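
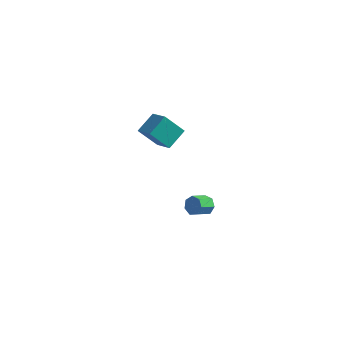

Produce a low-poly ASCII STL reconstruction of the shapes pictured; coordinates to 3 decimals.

solid 
facet normal 0.377 0.800 -0.466
outer loop
vertex 0.976 3.228 -4.082
vertex 0.521 3.618 -3.781
vertex 1.135 3.452 -3.569
endloop
endfacet
facet normal 0.885 -0.460 -0.073
outer loop
vertex 0.976 3.228 -4.082
vertex 1.135 3.452 -3.569
vertex 0.553 2.332 -3.56
endloop
endfacet
facet normal 0.885 -0.460 -0.073
outer loop
vertex 0.553 2.332 -3.56
vertex 1.135 3.452 -3.569
vertex 0.712 2.556 -3.047
endloop
endfacet
facet normal -0.378 -0.800 0.466
outer loop
vertex 0.553 2.332 -3.56
vertex 0.712 2.556 -3.047
vertex 0.099 2.722 -3.259
endloop
endfacet
facet normal 0.377 0.801 -0.466
outer loop
vertex 1.135 3.452 -3.569
vertex 0.521 3.618 -3.781
vertex 0.832 3.8 -3.216
endloop
endfacet
facet normal 0.765 0.014 0.644
outer loop
vertex 1.135 3.452 -3.569
vertex 0.832 3.8 -3.216
vertex 0.712 2.556 -3.047
endloop
endfacet
facet normal 0.765 0.014 0.644
outer loop
vertex 0.712 2.556 -3.047
vertex 0.832 3.8 -3.216
vertex 0.409 2.904 -2.694
endloop
endfacet
facet normal -0.378 -0.801 0.465
outer loop
vertex 0.712 2.556 -3.047
vertex 0.409 2.904 -2.694
vertex 0.099 2.722 -3.259
endloop
endfacet
facet normal 0.378 0.800 -0.466
outer loop
vertex 0.832 3.8 -3.216
vertex 0.521 3.618 -3.781
vertex 0.295 4.012 -3.288
endloop
endfacet
facet normal 0.071 0.477 0.876
outer loop
vertex 0.832 3.8 -3.216
vertex 0.295 4.012 -3.288
vertex 0.409 2.904 -2.694
endloop
endfacet
facet normal 0.071 0.477 0.876
outer loop
vertex 0.409 2.904 -2.694
vertex 0.295 4.012 -3.288
vertex -0.127 3.116 -2.766
endloop
endfacet
facet normal -0.379 -0.800 0.466
outer loop
vertex 0.409 2.904 -2.694
vertex -0.127 3.116 -2.766
vertex 0.099 2.722 -3.259
endloop
endfacet
facet normal 0.378 0.800 -0.466
outer loop
vertex 0.295 4.012 -3.288
vertex 0.521 3.618 -3.781
vertex -0.071 3.927 -3.731
endloop
endfacet
facet normal -0.679 0.581 0.449
outer loop
vertex 0.295 4.012 -3.288
vertex -0.071 3.927 -3.731
vertex -0.127 3.116 -2.766
endloop
endfacet
facet normal -0.678 0.581 0.449
outer loop
vertex -0.127 3.116 -2.766
vertex -0.071 3.927 -3.731
vertex -0.494 3.03 -3.209
endloop
endfacet
facet normal -0.376 -0.800 0.467
outer loop
vertex -0.127 3.116 -2.766
vertex -0.494 3.03 -3.209
vertex 0.099 2.722 -3.259
endloop
endfacet
facet normal 0.378 0.800 -0.467
outer loop
vertex -0.071 3.927 -3.731
vertex 0.521 3.618 -3.781
vertex 0.008 3.609 -4.212
endloop
endfacet
facet normal -0.916 0.249 -0.315
outer loop
vertex -0.071 3.927 -3.731
vertex 0.008 3.609 -4.212
vertex -0.494 3.03 -3.209
endloop
endfacet
facet normal -0.916 0.248 -0.316
outer loop
vertex -0.494 3.03 -3.209
vertex 0.008 3.609 -4.212
vertex -0.414 2.713 -3.69
endloop
endfacet
facet normal -0.377 -0.801 0.465
outer loop
vertex -0.494 3.03 -3.209
vertex -0.414 2.713 -3.69
vertex 0.099 2.722 -3.259
endloop
endfacet
facet normal 0.378 0.800 -0.466
outer loop
vertex 0.008 3.609 -4.212
vertex 0.521 3.618 -3.781
vertex 0.474 3.298 -4.368
endloop
endfacet
facet normal -0.464 -0.272 -0.843
outer loop
vertex 0.008 3.609 -4.212
vertex 0.474 3.298 -4.368
vertex -0.414 2.713 -3.69
endloop
endfacet
facet normal -0.464 -0.272 -0.843
outer loop
vertex -0.414 2.713 -3.69
vertex 0.474 3.298 -4.368
vertex 0.052 2.402 -3.846
endloop
endfacet
facet normal -0.378 -0.800 0.466
outer loop
vertex -0.414 2.713 -3.69
vertex 0.052 2.402 -3.846
vertex 0.099 2.722 -3.259
endloop
endfacet
facet normal 0.377 0.800 -0.466
outer loop
vertex 0.474 3.298 -4.368
vertex 0.521 3.618 -3.781
vertex 0.976 3.228 -4.082
endloop
endfacet
facet normal 0.337 -0.587 -0.736
outer loop
vertex 0.474 3.298 -4.368
vertex 0.976 3.228 -4.082
vertex 0.052 2.402 -3.846
endloop
endfacet
facet normal 0.338 -0.588 -0.735
outer loop
vertex 0.052 2.402 -3.846
vertex 0.976 3.228 -4.082
vertex 0.553 2.332 -3.56
endloop
endfacet
facet normal -0.378 -0.800 0.466
outer loop
vertex 0.052 2.402 -3.846
vertex 0.553 2.332 -3.56
vertex 0.099 2.722 -3.259
endloop
endfacet
facet normal -0.738 0.501 -0.452
outer loop
vertex -2.222 2.355 4.432
vertex -1.221 2.766 3.254
vertex -2.586 1.165 3.708
endloop
endfacet
facet normal -0.625 -0.257 0.737
outer loop
vertex -1.479 0.414 4.386
vertex -2.222 2.355 4.432
vertex -2.586 1.165 3.708
endloop
endfacet
facet normal -0.738 0.501 -0.452
outer loop
vertex -2.586 1.165 3.708
vertex -1.221 2.766 3.254
vertex -1.585 1.576 2.53
endloop
endfacet
facet normal -0.253 -0.827 -0.503
outer loop
vertex -1.585 1.576 2.53
vertex -1.479 0.414 4.386
vertex -2.586 1.165 3.708
endloop
endfacet
facet normal 0.253 0.827 0.503
outer loop
vertex -2.222 2.355 4.432
vertex -0.114 2.015 3.932
vertex -1.221 2.766 3.254
endloop
endfacet
facet normal -0.625 -0.257 0.737
outer loop
vertex -1.115 1.604 5.11
vertex -2.222 2.355 4.432
vertex -1.479 0.414 4.386
endloop
endfacet
facet normal 0.253 0.827 0.503
outer loop
vertex -1.115 1.604 5.11
vertex -0.114 2.015 3.932
vertex -2.222 2.355 4.432
endloop
endfacet
facet normal 0.625 0.257 -0.737
outer loop
vertex -1.221 2.766 3.254
vertex -0.114 2.015 3.932
vertex -1.585 1.576 2.53
endloop
endfacet
facet normal -0.253 -0.827 -0.503
outer loop
vertex -0.478 0.825 3.208
vertex -1.479 0.414 4.386
vertex -1.585 1.576 2.53
endloop
endfacet
facet normal 0.625 0.257 -0.737
outer loop
vertex -1.585 1.576 2.53
vertex -0.114 2.015 3.932
vertex -0.478 0.825 3.208
endloop
endfacet
facet normal 0.738 -0.501 0.452
outer loop
vertex -0.478 0.825 3.208
vertex -1.115 1.604 5.11
vertex -1.479 0.414 4.386
endloop
endfacet
facet normal 0.738 -0.501 0.452
outer loop
vertex -0.114 2.015 3.932
vertex -1.115 1.604 5.11
vertex -0.478 0.825 3.208
endloop
endfacet

endsolid


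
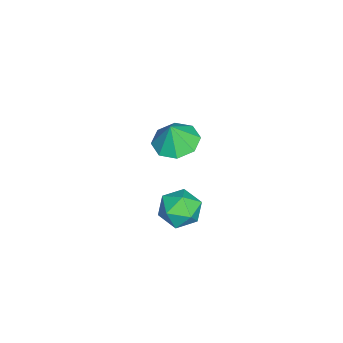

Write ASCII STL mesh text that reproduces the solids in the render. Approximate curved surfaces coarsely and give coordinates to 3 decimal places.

solid 
facet normal 0.246 0.969 0.016
outer loop
vertex 3.84 -1.159 -3.638
vertex 3.426 -1.069 -2.722
vertex 4.4 -1.315 -2.813
endloop
endfacet
facet normal 0.714 0.593 -0.372
outer loop
vertex 3.84 -1.159 -3.638
vertex 4.4 -1.315 -2.813
vertex 4.493 -1.927 -3.61
endloop
endfacet
facet normal 0.355 0.269 -0.896
outer loop
vertex 3.84 -1.159 -3.638
vertex 4.493 -1.927 -3.61
vertex 3.577 -2.058 -4.012
endloop
endfacet
facet normal -0.335 0.444 -0.831
outer loop
vertex 3.84 -1.159 -3.638
vertex 3.577 -2.058 -4.012
vertex 2.917 -1.528 -3.463
endloop
endfacet
facet normal -0.401 0.876 -0.267
outer loop
vertex 3.84 -1.159 -3.638
vertex 2.917 -1.528 -3.463
vertex 3.426 -1.069 -2.722
endloop
endfacet
facet normal 0.995 0.089 0.048
outer loop
vertex 4.493 -1.927 -3.61
vertex 4.4 -1.315 -2.813
vertex 4.483 -2.312 -2.677
endloop
endfacet
facet normal 0.239 0.697 0.676
outer loop
vertex 4.4 -1.315 -2.813
vertex 3.426 -1.069 -2.722
vertex 3.823 -1.782 -2.128
endloop
endfacet
facet normal -0.809 0.547 0.217
outer loop
vertex 3.426 -1.069 -2.722
vertex 2.917 -1.528 -3.463
vertex 2.907 -1.913 -2.53
endloop
endfacet
facet normal -0.702 -0.153 -0.696
outer loop
vertex 2.917 -1.528 -3.463
vertex 3.577 -2.058 -4.012
vertex 3.0 -2.525 -3.327
endloop
endfacet
facet normal 0.413 -0.436 -0.799
outer loop
vertex 3.577 -2.058 -4.012
vertex 4.493 -1.927 -3.61
vertex 3.974 -2.771 -3.418
endloop
endfacet
facet normal 0.335 -0.444 0.831
outer loop
vertex 3.56 -2.681 -2.502
vertex 4.483 -2.312 -2.677
vertex 3.823 -1.782 -2.128
endloop
endfacet
facet normal -0.355 -0.269 0.896
outer loop
vertex 3.56 -2.681 -2.502
vertex 3.823 -1.782 -2.128
vertex 2.907 -1.913 -2.53
endloop
endfacet
facet normal -0.714 -0.593 0.372
outer loop
vertex 3.56 -2.681 -2.502
vertex 2.907 -1.913 -2.53
vertex 3.0 -2.525 -3.327
endloop
endfacet
facet normal -0.246 -0.969 -0.016
outer loop
vertex 3.56 -2.681 -2.502
vertex 3.0 -2.525 -3.327
vertex 3.974 -2.771 -3.418
endloop
endfacet
facet normal 0.401 -0.876 0.267
outer loop
vertex 3.56 -2.681 -2.502
vertex 3.974 -2.771 -3.418
vertex 4.483 -2.312 -2.677
endloop
endfacet
facet normal 0.702 0.153 0.696
outer loop
vertex 3.823 -1.782 -2.128
vertex 4.483 -2.312 -2.677
vertex 4.4 -1.315 -2.813
endloop
endfacet
facet normal -0.413 0.436 0.799
outer loop
vertex 2.907 -1.913 -2.53
vertex 3.823 -1.782 -2.128
vertex 3.426 -1.069 -2.722
endloop
endfacet
facet normal -0.995 -0.089 -0.048
outer loop
vertex 3.0 -2.525 -3.327
vertex 2.907 -1.913 -2.53
vertex 2.917 -1.528 -3.463
endloop
endfacet
facet normal -0.239 -0.697 -0.676
outer loop
vertex 3.974 -2.771 -3.418
vertex 3.0 -2.525 -3.327
vertex 3.577 -2.058 -4.012
endloop
endfacet
facet normal 0.809 -0.547 -0.217
outer loop
vertex 4.483 -2.312 -2.677
vertex 3.974 -2.771 -3.418
vertex 4.493 -1.927 -3.61
endloop
endfacet
facet normal -0.246 0.133 -0.960
outer loop
vertex -0.463 -2.921 -3.948
vertex -1.504 -3.192 -3.719
vertex -0.93 -2.254 -3.736
endloop
endfacet
facet normal 0.781 0.392 0.486
outer loop
vertex -0.463 -2.921 -3.948
vertex -0.93 -2.254 -3.736
vertex -1.176 -3.368 -2.441
endloop
endfacet
facet normal -0.246 0.133 -0.960
outer loop
vertex -0.93 -2.254 -3.736
vertex -1.504 -3.192 -3.719
vertex -1.734 -2.136 -3.514
endloop
endfacet
facet normal 0.284 0.700 0.656
outer loop
vertex -0.93 -2.254 -3.736
vertex -1.734 -2.136 -3.514
vertex -1.176 -3.368 -2.441
endloop
endfacet
facet normal -0.246 0.133 -0.960
outer loop
vertex -1.734 -2.136 -3.514
vertex -1.504 -3.192 -3.719
vertex -2.403 -2.637 -3.412
endloop
endfacet
facet normal -0.292 0.549 0.783
outer loop
vertex -1.734 -2.136 -3.514
vertex -2.403 -2.637 -3.412
vertex -1.176 -3.368 -2.441
endloop
endfacet
facet normal -0.247 0.132 -0.960
outer loop
vertex -2.403 -2.637 -3.412
vertex -1.504 -3.192 -3.719
vertex -2.545 -3.464 -3.489
endloop
endfacet
facet normal -0.609 0.031 0.793
outer loop
vertex -2.403 -2.637 -3.412
vertex -2.545 -3.464 -3.489
vertex -1.176 -3.368 -2.441
endloop
endfacet
facet normal -0.247 0.132 -0.960
outer loop
vertex -2.545 -3.464 -3.489
vertex -1.504 -3.192 -3.719
vertex -2.077 -4.131 -3.701
endloop
endfacet
facet normal -0.481 -0.554 0.679
outer loop
vertex -2.545 -3.464 -3.489
vertex -2.077 -4.131 -3.701
vertex -1.176 -3.368 -2.441
endloop
endfacet
facet normal -0.246 0.132 -0.960
outer loop
vertex -2.077 -4.131 -3.701
vertex -1.504 -3.192 -3.719
vertex -1.273 -4.248 -3.923
endloop
endfacet
facet normal 0.016 -0.860 0.510
outer loop
vertex -2.077 -4.131 -3.701
vertex -1.273 -4.248 -3.923
vertex -1.176 -3.368 -2.441
endloop
endfacet
facet normal -0.246 0.132 -0.960
outer loop
vertex -1.273 -4.248 -3.923
vertex -1.504 -3.192 -3.719
vertex -0.605 -3.747 -4.025
endloop
endfacet
facet normal 0.591 -0.710 0.383
outer loop
vertex -1.273 -4.248 -3.923
vertex -0.605 -3.747 -4.025
vertex -1.176 -3.368 -2.441
endloop
endfacet
facet normal -0.246 0.132 -0.960
outer loop
vertex -0.605 -3.747 -4.025
vertex -1.504 -3.192 -3.719
vertex -0.463 -2.921 -3.948
endloop
endfacet
facet normal 0.908 -0.191 0.373
outer loop
vertex -0.605 -3.747 -4.025
vertex -0.463 -2.921 -3.948
vertex -1.176 -3.368 -2.441
endloop
endfacet

endsolid


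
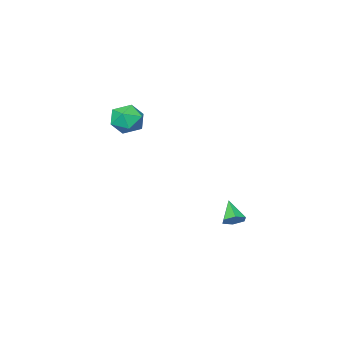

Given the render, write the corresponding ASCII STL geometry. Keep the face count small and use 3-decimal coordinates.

solid 
facet normal 0.338 0.660 -0.670
outer loop
vertex -3.411 1.468 -3.982
vertex -3.709 1.028 -4.566
vertex -4.15 1.593 -4.232
endloop
endfacet
facet normal -0.221 0.437 0.872
outer loop
vertex -3.411 1.468 -3.982
vertex -4.15 1.593 -4.232
vertex -4.291 -0.108 -3.414
endloop
endfacet
facet normal 0.339 0.661 -0.670
outer loop
vertex -4.15 1.593 -4.232
vertex -3.709 1.028 -4.566
vertex -4.448 1.153 -4.817
endloop
endfacet
facet normal -0.926 0.223 0.304
outer loop
vertex -4.15 1.593 -4.232
vertex -4.448 1.153 -4.817
vertex -4.291 -0.108 -3.414
endloop
endfacet
facet normal 0.339 0.661 -0.669
outer loop
vertex -4.448 1.153 -4.817
vertex -3.709 1.028 -4.566
vertex -4.007 0.589 -5.151
endloop
endfacet
facet normal -0.829 -0.459 -0.320
outer loop
vertex -4.448 1.153 -4.817
vertex -4.007 0.589 -5.151
vertex -4.291 -0.108 -3.414
endloop
endfacet
facet normal 0.339 0.661 -0.669
outer loop
vertex -4.007 0.589 -5.151
vertex -3.709 1.028 -4.566
vertex -3.268 0.464 -4.9
endloop
endfacet
facet normal -0.029 -0.926 -0.376
outer loop
vertex -4.007 0.589 -5.151
vertex -3.268 0.464 -4.9
vertex -4.291 -0.108 -3.414
endloop
endfacet
facet normal 0.338 0.661 -0.670
outer loop
vertex -3.268 0.464 -4.9
vertex -3.709 1.028 -4.566
vertex -2.97 0.904 -4.316
endloop
endfacet
facet normal 0.676 -0.712 0.191
outer loop
vertex -3.268 0.464 -4.9
vertex -2.97 0.904 -4.316
vertex -4.291 -0.108 -3.414
endloop
endfacet
facet normal 0.338 0.661 -0.670
outer loop
vertex -2.97 0.904 -4.316
vertex -3.709 1.028 -4.566
vertex -3.411 1.468 -3.982
endloop
endfacet
facet normal 0.579 -0.030 0.815
outer loop
vertex -2.97 0.904 -4.316
vertex -3.411 1.468 -3.982
vertex -4.291 -0.108 -3.414
endloop
endfacet
facet normal -0.648 0.433 0.626
outer loop
vertex 0.641 -2.433 4.312
vertex -0.183 -3.295 4.055
vertex 0.6 -3.455 4.976
endloop
endfacet
facet normal 0.024 0.544 0.839
outer loop
vertex 0.641 -2.433 4.312
vertex 0.6 -3.455 4.976
vertex 1.676 -2.988 4.642
endloop
endfacet
facet normal 0.370 0.875 0.310
outer loop
vertex 0.641 -2.433 4.312
vertex 1.676 -2.988 4.642
vertex 1.558 -2.538 3.514
endloop
endfacet
facet normal -0.088 0.969 -0.229
outer loop
vertex 0.641 -2.433 4.312
vertex 1.558 -2.538 3.514
vertex 0.409 -2.728 3.151
endloop
endfacet
facet normal -0.717 0.696 -0.033
outer loop
vertex 0.641 -2.433 4.312
vertex 0.409 -2.728 3.151
vertex -0.183 -3.295 4.055
endloop
endfacet
facet normal 0.331 -0.092 0.939
outer loop
vertex 1.676 -2.988 4.642
vertex 0.6 -3.455 4.976
vertex 1.491 -4.192 4.589
endloop
endfacet
facet normal -0.756 -0.271 0.596
outer loop
vertex 0.6 -3.455 4.976
vertex -0.183 -3.295 4.055
vertex 0.342 -4.382 4.226
endloop
endfacet
facet normal -0.868 0.154 -0.472
outer loop
vertex -0.183 -3.295 4.055
vertex 0.409 -2.728 3.151
vertex 0.224 -3.932 3.098
endloop
endfacet
facet normal 0.151 0.596 -0.789
outer loop
vertex 0.409 -2.728 3.151
vertex 1.558 -2.538 3.514
vertex 1.3 -3.465 2.764
endloop
endfacet
facet normal 0.892 0.444 0.084
outer loop
vertex 1.558 -2.538 3.514
vertex 1.676 -2.988 4.642
vertex 2.083 -3.625 3.685
endloop
endfacet
facet normal 0.088 -0.969 0.229
outer loop
vertex 1.259 -4.487 3.428
vertex 1.491 -4.192 4.589
vertex 0.342 -4.382 4.226
endloop
endfacet
facet normal -0.370 -0.875 -0.310
outer loop
vertex 1.259 -4.487 3.428
vertex 0.342 -4.382 4.226
vertex 0.224 -3.932 3.098
endloop
endfacet
facet normal -0.024 -0.544 -0.839
outer loop
vertex 1.259 -4.487 3.428
vertex 0.224 -3.932 3.098
vertex 1.3 -3.465 2.764
endloop
endfacet
facet normal 0.648 -0.433 -0.626
outer loop
vertex 1.259 -4.487 3.428
vertex 1.3 -3.465 2.764
vertex 2.083 -3.625 3.685
endloop
endfacet
facet normal 0.717 -0.696 0.033
outer loop
vertex 1.259 -4.487 3.428
vertex 2.083 -3.625 3.685
vertex 1.491 -4.192 4.589
endloop
endfacet
facet normal -0.151 -0.596 0.789
outer loop
vertex 0.342 -4.382 4.226
vertex 1.491 -4.192 4.589
vertex 0.6 -3.455 4.976
endloop
endfacet
facet normal -0.892 -0.444 -0.084
outer loop
vertex 0.224 -3.932 3.098
vertex 0.342 -4.382 4.226
vertex -0.183 -3.295 4.055
endloop
endfacet
facet normal -0.331 0.092 -0.939
outer loop
vertex 1.3 -3.465 2.764
vertex 0.224 -3.932 3.098
vertex 0.409 -2.728 3.151
endloop
endfacet
facet normal 0.756 0.271 -0.596
outer loop
vertex 2.083 -3.625 3.685
vertex 1.3 -3.465 2.764
vertex 1.558 -2.538 3.514
endloop
endfacet
facet normal 0.868 -0.154 0.472
outer loop
vertex 1.491 -4.192 4.589
vertex 2.083 -3.625 3.685
vertex 1.676 -2.988 4.642
endloop
endfacet

endsolid


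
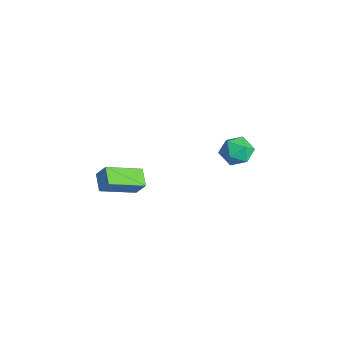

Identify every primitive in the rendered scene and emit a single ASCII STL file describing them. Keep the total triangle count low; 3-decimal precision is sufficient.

solid 
facet normal -0.479 -0.338 -0.810
outer loop
vertex 3.127 -3.816 -2.64
vertex 3.053 -2.095 -3.315
vertex 3.986 -3.956 -3.09
endloop
endfacet
facet normal 0.040 -0.930 0.365
outer loop
vertex 4.427 -3.645 -2.345
vertex 3.127 -3.816 -2.64
vertex 3.986 -3.956 -3.09
endloop
endfacet
facet normal -0.479 -0.338 -0.810
outer loop
vertex 3.986 -3.956 -3.09
vertex 3.053 -2.095 -3.315
vertex 3.912 -2.235 -3.765
endloop
endfacet
facet normal 0.877 -0.143 -0.459
outer loop
vertex 3.912 -2.235 -3.765
vertex 4.427 -3.645 -2.345
vertex 3.986 -3.956 -3.09
endloop
endfacet
facet normal -0.877 0.143 0.459
outer loop
vertex 3.127 -3.816 -2.64
vertex 3.494 -1.784 -2.57
vertex 3.053 -2.095 -3.315
endloop
endfacet
facet normal 0.040 -0.930 0.365
outer loop
vertex 3.568 -3.505 -1.895
vertex 3.127 -3.816 -2.64
vertex 4.427 -3.645 -2.345
endloop
endfacet
facet normal -0.877 0.143 0.459
outer loop
vertex 3.568 -3.505 -1.895
vertex 3.494 -1.784 -2.57
vertex 3.127 -3.816 -2.64
endloop
endfacet
facet normal -0.040 0.930 -0.365
outer loop
vertex 3.053 -2.095 -3.315
vertex 3.494 -1.784 -2.57
vertex 3.912 -2.235 -3.765
endloop
endfacet
facet normal 0.877 -0.143 -0.459
outer loop
vertex 4.353 -1.924 -3.02
vertex 4.427 -3.645 -2.345
vertex 3.912 -2.235 -3.765
endloop
endfacet
facet normal -0.040 0.930 -0.365
outer loop
vertex 3.912 -2.235 -3.765
vertex 3.494 -1.784 -2.57
vertex 4.353 -1.924 -3.02
endloop
endfacet
facet normal 0.479 0.338 0.810
outer loop
vertex 4.353 -1.924 -3.02
vertex 3.568 -3.505 -1.895
vertex 4.427 -3.645 -2.345
endloop
endfacet
facet normal 0.479 0.338 0.810
outer loop
vertex 3.494 -1.784 -2.57
vertex 3.568 -3.505 -1.895
vertex 4.353 -1.924 -3.02
endloop
endfacet
facet normal -0.361 0.896 0.260
outer loop
vertex 2.877 3.241 -2.785
vertex 3.142 3.11 -1.964
vertex 3.676 3.492 -2.539
endloop
endfacet
facet normal -0.151 0.894 -0.423
outer loop
vertex 2.877 3.241 -2.785
vertex 3.676 3.492 -2.539
vertex 3.559 3.106 -3.313
endloop
endfacet
facet normal -0.516 0.385 -0.765
outer loop
vertex 2.877 3.241 -2.785
vertex 3.559 3.106 -3.313
vertex 2.952 2.486 -3.216
endloop
endfacet
facet normal -0.953 0.073 -0.294
outer loop
vertex 2.877 3.241 -2.785
vertex 2.952 2.486 -3.216
vertex 2.695 2.489 -2.382
endloop
endfacet
facet normal -0.857 0.389 0.339
outer loop
vertex 2.877 3.241 -2.785
vertex 2.695 2.489 -2.382
vertex 3.142 3.11 -1.964
endloop
endfacet
facet normal 0.542 0.717 -0.439
outer loop
vertex 3.559 3.106 -3.313
vertex 3.676 3.492 -2.539
vertex 4.245 2.891 -2.818
endloop
endfacet
facet normal 0.200 0.721 0.664
outer loop
vertex 3.676 3.492 -2.539
vertex 3.142 3.11 -1.964
vertex 3.988 2.894 -1.984
endloop
endfacet
facet normal -0.603 -0.099 0.792
outer loop
vertex 3.142 3.11 -1.964
vertex 2.695 2.489 -2.382
vertex 3.381 2.274 -1.887
endloop
endfacet
facet normal -0.758 -0.610 -0.231
outer loop
vertex 2.695 2.489 -2.382
vertex 2.952 2.486 -3.216
vertex 3.264 1.888 -2.661
endloop
endfacet
facet normal -0.051 -0.106 -0.993
outer loop
vertex 2.952 2.486 -3.216
vertex 3.559 3.106 -3.313
vertex 3.798 2.27 -3.236
endloop
endfacet
facet normal 0.953 -0.073 0.294
outer loop
vertex 4.063 2.139 -2.415
vertex 4.245 2.891 -2.818
vertex 3.988 2.894 -1.984
endloop
endfacet
facet normal 0.516 -0.385 0.765
outer loop
vertex 4.063 2.139 -2.415
vertex 3.988 2.894 -1.984
vertex 3.381 2.274 -1.887
endloop
endfacet
facet normal 0.151 -0.894 0.423
outer loop
vertex 4.063 2.139 -2.415
vertex 3.381 2.274 -1.887
vertex 3.264 1.888 -2.661
endloop
endfacet
facet normal 0.361 -0.896 -0.260
outer loop
vertex 4.063 2.139 -2.415
vertex 3.264 1.888 -2.661
vertex 3.798 2.27 -3.236
endloop
endfacet
facet normal 0.857 -0.389 -0.339
outer loop
vertex 4.063 2.139 -2.415
vertex 3.798 2.27 -3.236
vertex 4.245 2.891 -2.818
endloop
endfacet
facet normal 0.758 0.610 0.231
outer loop
vertex 3.988 2.894 -1.984
vertex 4.245 2.891 -2.818
vertex 3.676 3.492 -2.539
endloop
endfacet
facet normal 0.051 0.106 0.993
outer loop
vertex 3.381 2.274 -1.887
vertex 3.988 2.894 -1.984
vertex 3.142 3.11 -1.964
endloop
endfacet
facet normal -0.542 -0.717 0.439
outer loop
vertex 3.264 1.888 -2.661
vertex 3.381 2.274 -1.887
vertex 2.695 2.489 -2.382
endloop
endfacet
facet normal -0.200 -0.721 -0.664
outer loop
vertex 3.798 2.27 -3.236
vertex 3.264 1.888 -2.661
vertex 2.952 2.486 -3.216
endloop
endfacet
facet normal 0.603 0.099 -0.792
outer loop
vertex 4.245 2.891 -2.818
vertex 3.798 2.27 -3.236
vertex 3.559 3.106 -3.313
endloop
endfacet

endsolid


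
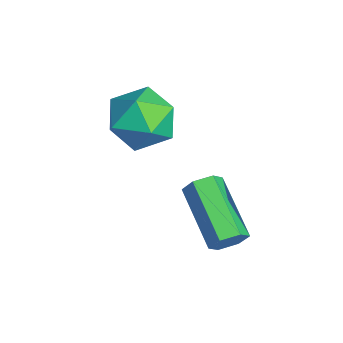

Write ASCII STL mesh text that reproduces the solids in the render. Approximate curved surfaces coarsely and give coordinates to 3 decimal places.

solid 
facet normal 0.891 0.149 -0.428
outer loop
vertex 3.887 0.081 -1.68
vertex 3.688 -0.176 -2.184
vertex 3.627 0.416 -2.105
endloop
endfacet
facet normal 0.133 0.816 0.562
outer loop
vertex 3.887 0.081 -1.68
vertex 3.627 0.416 -2.105
vertex 2.031 -0.228 -0.791
endloop
endfacet
facet normal 0.134 0.816 0.563
outer loop
vertex 2.031 -0.228 -0.791
vertex 3.627 0.416 -2.105
vertex 1.772 0.108 -1.216
endloop
endfacet
facet normal -0.892 -0.148 0.427
outer loop
vertex 2.031 -0.228 -0.791
vertex 1.772 0.108 -1.216
vertex 1.832 -0.484 -1.296
endloop
endfacet
facet normal 0.891 0.149 -0.428
outer loop
vertex 3.627 0.416 -2.105
vertex 3.688 -0.176 -2.184
vertex 3.428 0.159 -2.609
endloop
endfacet
facet normal -0.308 0.891 -0.333
outer loop
vertex 3.627 0.416 -2.105
vertex 3.428 0.159 -2.609
vertex 1.772 0.108 -1.216
endloop
endfacet
facet normal -0.307 0.892 -0.333
outer loop
vertex 1.772 0.108 -1.216
vertex 3.428 0.159 -2.609
vertex 1.573 -0.149 -1.721
endloop
endfacet
facet normal -0.892 -0.148 0.427
outer loop
vertex 1.772 0.108 -1.216
vertex 1.573 -0.149 -1.721
vertex 1.832 -0.484 -1.296
endloop
endfacet
facet normal 0.892 0.150 -0.427
outer loop
vertex 3.428 0.159 -2.609
vertex 3.688 -0.176 -2.184
vertex 3.489 -0.432 -2.689
endloop
endfacet
facet normal -0.441 0.076 -0.894
outer loop
vertex 3.428 0.159 -2.609
vertex 3.489 -0.432 -2.689
vertex 1.573 -0.149 -1.721
endloop
endfacet
facet normal -0.441 0.075 -0.894
outer loop
vertex 1.573 -0.149 -1.721
vertex 3.489 -0.432 -2.689
vertex 1.633 -0.741 -1.8
endloop
endfacet
facet normal -0.892 -0.147 0.427
outer loop
vertex 1.573 -0.149 -1.721
vertex 1.633 -0.741 -1.8
vertex 1.832 -0.484 -1.296
endloop
endfacet
facet normal 0.892 0.148 -0.427
outer loop
vertex 3.489 -0.432 -2.689
vertex 3.688 -0.176 -2.184
vertex 3.748 -0.768 -2.264
endloop
endfacet
facet normal -0.134 -0.815 -0.563
outer loop
vertex 3.489 -0.432 -2.689
vertex 3.748 -0.768 -2.264
vertex 1.633 -0.741 -1.8
endloop
endfacet
facet normal -0.134 -0.816 -0.562
outer loop
vertex 1.633 -0.741 -1.8
vertex 3.748 -0.768 -2.264
vertex 1.893 -1.076 -1.375
endloop
endfacet
facet normal -0.891 -0.149 0.428
outer loop
vertex 1.633 -0.741 -1.8
vertex 1.893 -1.076 -1.375
vertex 1.832 -0.484 -1.296
endloop
endfacet
facet normal 0.892 0.148 -0.427
outer loop
vertex 3.748 -0.768 -2.264
vertex 3.688 -0.176 -2.184
vertex 3.947 -0.511 -1.759
endloop
endfacet
facet normal 0.307 -0.892 0.333
outer loop
vertex 3.748 -0.768 -2.264
vertex 3.947 -0.511 -1.759
vertex 1.893 -1.076 -1.375
endloop
endfacet
facet normal 0.307 -0.891 0.333
outer loop
vertex 1.893 -1.076 -1.375
vertex 3.947 -0.511 -1.759
vertex 2.092 -0.819 -0.871
endloop
endfacet
facet normal -0.891 -0.149 0.428
outer loop
vertex 1.893 -1.076 -1.375
vertex 2.092 -0.819 -0.871
vertex 1.832 -0.484 -1.296
endloop
endfacet
facet normal 0.892 0.147 -0.427
outer loop
vertex 3.947 -0.511 -1.759
vertex 3.688 -0.176 -2.184
vertex 3.887 0.081 -1.68
endloop
endfacet
facet normal 0.441 -0.075 0.895
outer loop
vertex 3.947 -0.511 -1.759
vertex 3.887 0.081 -1.68
vertex 2.092 -0.819 -0.871
endloop
endfacet
facet normal 0.441 -0.076 0.894
outer loop
vertex 2.092 -0.819 -0.871
vertex 3.887 0.081 -1.68
vertex 2.031 -0.228 -0.791
endloop
endfacet
facet normal -0.892 -0.150 0.427
outer loop
vertex 2.092 -0.819 -0.871
vertex 2.031 -0.228 -0.791
vertex 1.832 -0.484 -1.296
endloop
endfacet
facet normal -0.873 0.482 0.077
outer loop
vertex 0.193 -1.01 0.647
vertex -0.349 -1.982 0.581
vertex -0.041 -1.582 1.575
endloop
endfacet
facet normal -0.358 0.832 0.423
outer loop
vertex 0.193 -1.01 0.647
vertex -0.041 -1.582 1.575
vertex 0.954 -1.094 1.457
endloop
endfacet
facet normal 0.158 0.986 -0.046
outer loop
vertex 0.193 -1.01 0.647
vertex 0.954 -1.094 1.457
vertex 1.262 -1.193 0.39
endloop
endfacet
facet normal -0.039 0.730 -0.682
outer loop
vertex 0.193 -1.01 0.647
vertex 1.262 -1.193 0.39
vertex 0.457 -1.742 -0.151
endloop
endfacet
facet normal -0.676 0.418 -0.607
outer loop
vertex 0.193 -1.01 0.647
vertex 0.457 -1.742 -0.151
vertex -0.349 -1.982 0.581
endloop
endfacet
facet normal -0.085 0.394 0.915
outer loop
vertex 0.954 -1.094 1.457
vertex -0.041 -1.582 1.575
vertex 0.883 -2.118 1.891
endloop
endfacet
facet normal -0.919 -0.174 0.355
outer loop
vertex -0.041 -1.582 1.575
vertex -0.349 -1.982 0.581
vertex 0.078 -2.667 1.35
endloop
endfacet
facet normal -0.600 -0.277 -0.751
outer loop
vertex -0.349 -1.982 0.581
vertex 0.457 -1.742 -0.151
vertex 0.386 -2.766 0.283
endloop
endfacet
facet normal 0.431 0.228 -0.873
outer loop
vertex 0.457 -1.742 -0.151
vertex 1.262 -1.193 0.39
vertex 1.381 -2.278 0.165
endloop
endfacet
facet normal 0.750 0.643 0.157
outer loop
vertex 1.262 -1.193 0.39
vertex 0.954 -1.094 1.457
vertex 1.689 -1.878 1.159
endloop
endfacet
facet normal 0.039 -0.730 0.682
outer loop
vertex 1.147 -2.85 1.093
vertex 0.883 -2.118 1.891
vertex 0.078 -2.667 1.35
endloop
endfacet
facet normal -0.158 -0.986 0.046
outer loop
vertex 1.147 -2.85 1.093
vertex 0.078 -2.667 1.35
vertex 0.386 -2.766 0.283
endloop
endfacet
facet normal 0.358 -0.832 -0.423
outer loop
vertex 1.147 -2.85 1.093
vertex 0.386 -2.766 0.283
vertex 1.381 -2.278 0.165
endloop
endfacet
facet normal 0.873 -0.482 -0.077
outer loop
vertex 1.147 -2.85 1.093
vertex 1.381 -2.278 0.165
vertex 1.689 -1.878 1.159
endloop
endfacet
facet normal 0.676 -0.418 0.607
outer loop
vertex 1.147 -2.85 1.093
vertex 1.689 -1.878 1.159
vertex 0.883 -2.118 1.891
endloop
endfacet
facet normal -0.431 -0.228 0.873
outer loop
vertex 0.078 -2.667 1.35
vertex 0.883 -2.118 1.891
vertex -0.041 -1.582 1.575
endloop
endfacet
facet normal -0.750 -0.643 -0.157
outer loop
vertex 0.386 -2.766 0.283
vertex 0.078 -2.667 1.35
vertex -0.349 -1.982 0.581
endloop
endfacet
facet normal 0.085 -0.394 -0.915
outer loop
vertex 1.381 -2.278 0.165
vertex 0.386 -2.766 0.283
vertex 0.457 -1.742 -0.151
endloop
endfacet
facet normal 0.919 0.174 -0.355
outer loop
vertex 1.689 -1.878 1.159
vertex 1.381 -2.278 0.165
vertex 1.262 -1.193 0.39
endloop
endfacet
facet normal 0.600 0.277 0.751
outer loop
vertex 0.883 -2.118 1.891
vertex 1.689 -1.878 1.159
vertex 0.954 -1.094 1.457
endloop
endfacet

endsolid


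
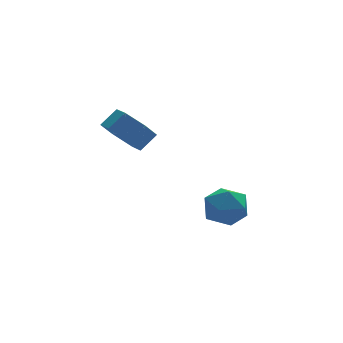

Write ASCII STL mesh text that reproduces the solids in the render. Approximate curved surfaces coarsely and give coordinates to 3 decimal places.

solid 
facet normal -0.746 -0.180 -0.641
outer loop
vertex -1.729 -1.557 0.061
vertex -2.363 -1.897 0.894
vertex -2.364 -0.838 0.598
endloop
endfacet
facet normal 0.332 0.735 -0.592
outer loop
vertex -1.729 -1.557 0.061
vertex -2.364 -0.838 0.598
vertex -0.923 -1.363 0.754
endloop
endfacet
facet normal 0.332 0.735 -0.592
outer loop
vertex -0.923 -1.363 0.754
vertex -2.364 -0.838 0.598
vertex -1.559 -0.643 1.291
endloop
endfacet
facet normal 0.746 0.180 0.642
outer loop
vertex -0.923 -1.363 0.754
vertex -1.559 -0.643 1.291
vertex -1.557 -1.703 1.586
endloop
endfacet
facet normal -0.746 -0.180 -0.642
outer loop
vertex -2.364 -0.838 0.598
vertex -2.363 -1.897 0.894
vertex -2.998 -1.177 1.43
endloop
endfacet
facet normal -0.334 0.934 0.126
outer loop
vertex -2.364 -0.838 0.598
vertex -2.998 -1.177 1.43
vertex -1.559 -0.643 1.291
endloop
endfacet
facet normal -0.334 0.934 0.127
outer loop
vertex -1.559 -0.643 1.291
vertex -2.998 -1.177 1.43
vertex -2.193 -0.983 2.123
endloop
endfacet
facet normal 0.746 0.180 0.642
outer loop
vertex -1.559 -0.643 1.291
vertex -2.193 -0.983 2.123
vertex -1.557 -1.703 1.586
endloop
endfacet
facet normal -0.746 -0.180 -0.642
outer loop
vertex -2.998 -1.177 1.43
vertex -2.363 -1.897 0.894
vertex -2.997 -2.237 1.726
endloop
endfacet
facet normal -0.666 0.200 0.718
outer loop
vertex -2.998 -1.177 1.43
vertex -2.997 -2.237 1.726
vertex -2.193 -0.983 2.123
endloop
endfacet
facet normal -0.666 0.199 0.719
outer loop
vertex -2.193 -0.983 2.123
vertex -2.997 -2.237 1.726
vertex -2.191 -2.043 2.419
endloop
endfacet
facet normal 0.746 0.180 0.641
outer loop
vertex -2.193 -0.983 2.123
vertex -2.191 -2.043 2.419
vertex -1.557 -1.703 1.586
endloop
endfacet
facet normal -0.746 -0.180 -0.642
outer loop
vertex -2.997 -2.237 1.726
vertex -2.363 -1.897 0.894
vertex -2.361 -2.957 1.189
endloop
endfacet
facet normal -0.332 -0.735 0.592
outer loop
vertex -2.997 -2.237 1.726
vertex -2.361 -2.957 1.189
vertex -2.191 -2.043 2.419
endloop
endfacet
facet normal -0.331 -0.735 0.592
outer loop
vertex -2.191 -2.043 2.419
vertex -2.361 -2.957 1.189
vertex -1.556 -2.762 1.882
endloop
endfacet
facet normal 0.746 0.180 0.641
outer loop
vertex -2.191 -2.043 2.419
vertex -1.556 -2.762 1.882
vertex -1.557 -1.703 1.586
endloop
endfacet
facet normal -0.746 -0.180 -0.642
outer loop
vertex -2.361 -2.957 1.189
vertex -2.363 -1.897 0.894
vertex -1.727 -2.617 0.357
endloop
endfacet
facet normal 0.335 -0.934 -0.126
outer loop
vertex -2.361 -2.957 1.189
vertex -1.727 -2.617 0.357
vertex -1.556 -2.762 1.882
endloop
endfacet
facet normal 0.334 -0.934 -0.126
outer loop
vertex -1.556 -2.762 1.882
vertex -1.727 -2.617 0.357
vertex -0.922 -2.423 1.05
endloop
endfacet
facet normal 0.746 0.180 0.642
outer loop
vertex -1.556 -2.762 1.882
vertex -0.922 -2.423 1.05
vertex -1.557 -1.703 1.586
endloop
endfacet
facet normal -0.746 -0.180 -0.641
outer loop
vertex -1.727 -2.617 0.357
vertex -2.363 -1.897 0.894
vertex -1.729 -1.557 0.061
endloop
endfacet
facet normal 0.666 -0.199 -0.718
outer loop
vertex -1.727 -2.617 0.357
vertex -1.729 -1.557 0.061
vertex -0.922 -2.423 1.05
endloop
endfacet
facet normal 0.666 -0.200 -0.719
outer loop
vertex -0.922 -2.423 1.05
vertex -1.729 -1.557 0.061
vertex -0.923 -1.363 0.754
endloop
endfacet
facet normal 0.746 0.180 0.642
outer loop
vertex -0.922 -2.423 1.05
vertex -0.923 -1.363 0.754
vertex -1.557 -1.703 1.586
endloop
endfacet
facet normal -0.900 0.428 -0.084
outer loop
vertex 1.524 -2.098 -3.974
vertex 1.053 -3.126 -4.162
vertex 1.144 -2.724 -3.093
endloop
endfacet
facet normal -0.482 0.799 0.360
outer loop
vertex 1.524 -2.098 -3.974
vertex 1.144 -2.724 -3.093
vertex 2.139 -2.161 -3.009
endloop
endfacet
facet normal 0.103 0.995 -0.001
outer loop
vertex 1.524 -2.098 -3.974
vertex 2.139 -2.161 -3.009
vertex 2.663 -2.216 -4.027
endloop
endfacet
facet normal 0.046 0.745 -0.666
outer loop
vertex 1.524 -2.098 -3.974
vertex 2.663 -2.216 -4.027
vertex 1.992 -2.812 -4.74
endloop
endfacet
facet normal -0.574 0.394 -0.718
outer loop
vertex 1.524 -2.098 -3.974
vertex 1.992 -2.812 -4.74
vertex 1.053 -3.126 -4.162
endloop
endfacet
facet normal -0.281 0.364 0.888
outer loop
vertex 2.139 -2.161 -3.009
vertex 1.144 -2.724 -3.093
vertex 2.048 -3.228 -2.6
endloop
endfacet
facet normal -0.957 -0.237 0.170
outer loop
vertex 1.144 -2.724 -3.093
vertex 1.053 -3.126 -4.162
vertex 1.377 -3.824 -3.313
endloop
endfacet
facet normal -0.429 -0.291 -0.855
outer loop
vertex 1.053 -3.126 -4.162
vertex 1.992 -2.812 -4.74
vertex 1.901 -3.879 -4.331
endloop
endfacet
facet normal 0.574 0.276 -0.771
outer loop
vertex 1.992 -2.812 -4.74
vertex 2.663 -2.216 -4.027
vertex 2.896 -3.316 -4.247
endloop
endfacet
facet normal 0.666 0.681 0.306
outer loop
vertex 2.663 -2.216 -4.027
vertex 2.139 -2.161 -3.009
vertex 2.987 -2.914 -3.178
endloop
endfacet
facet normal -0.046 -0.745 0.666
outer loop
vertex 2.516 -3.942 -3.366
vertex 2.048 -3.228 -2.6
vertex 1.377 -3.824 -3.313
endloop
endfacet
facet normal -0.103 -0.995 0.001
outer loop
vertex 2.516 -3.942 -3.366
vertex 1.377 -3.824 -3.313
vertex 1.901 -3.879 -4.331
endloop
endfacet
facet normal 0.482 -0.799 -0.360
outer loop
vertex 2.516 -3.942 -3.366
vertex 1.901 -3.879 -4.331
vertex 2.896 -3.316 -4.247
endloop
endfacet
facet normal 0.900 -0.428 0.084
outer loop
vertex 2.516 -3.942 -3.366
vertex 2.896 -3.316 -4.247
vertex 2.987 -2.914 -3.178
endloop
endfacet
facet normal 0.574 -0.394 0.718
outer loop
vertex 2.516 -3.942 -3.366
vertex 2.987 -2.914 -3.178
vertex 2.048 -3.228 -2.6
endloop
endfacet
facet normal -0.574 -0.276 0.771
outer loop
vertex 1.377 -3.824 -3.313
vertex 2.048 -3.228 -2.6
vertex 1.144 -2.724 -3.093
endloop
endfacet
facet normal -0.666 -0.681 -0.306
outer loop
vertex 1.901 -3.879 -4.331
vertex 1.377 -3.824 -3.313
vertex 1.053 -3.126 -4.162
endloop
endfacet
facet normal 0.281 -0.364 -0.888
outer loop
vertex 2.896 -3.316 -4.247
vertex 1.901 -3.879 -4.331
vertex 1.992 -2.812 -4.74
endloop
endfacet
facet normal 0.957 0.237 -0.170
outer loop
vertex 2.987 -2.914 -3.178
vertex 2.896 -3.316 -4.247
vertex 2.663 -2.216 -4.027
endloop
endfacet
facet normal 0.429 0.291 0.855
outer loop
vertex 2.048 -3.228 -2.6
vertex 2.987 -2.914 -3.178
vertex 2.139 -2.161 -3.009
endloop
endfacet

endsolid


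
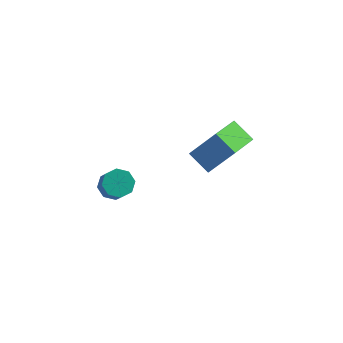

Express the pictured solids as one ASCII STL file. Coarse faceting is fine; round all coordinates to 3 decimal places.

solid 
facet normal -0.594 -0.071 -0.801
outer loop
vertex 0.231 2.29 0.383
vertex 0.69 3.749 -0.087
vertex 1.087 1.829 -0.211
endloop
endfacet
facet normal -0.287 -0.912 0.294
outer loop
vertex 2.11 1.951 1.167
vertex 0.231 2.29 0.383
vertex 1.087 1.829 -0.211
endloop
endfacet
facet normal -0.594 -0.071 -0.802
outer loop
vertex 1.087 1.829 -0.211
vertex 0.69 3.749 -0.087
vertex 1.547 3.288 -0.681
endloop
endfacet
facet normal 0.751 -0.405 -0.522
outer loop
vertex 1.547 3.288 -0.681
vertex 2.11 1.951 1.167
vertex 1.087 1.829 -0.211
endloop
endfacet
facet normal -0.751 0.404 0.522
outer loop
vertex 0.231 2.29 0.383
vertex 1.713 3.871 1.291
vertex 0.69 3.749 -0.087
endloop
endfacet
facet normal -0.287 -0.912 0.294
outer loop
vertex 1.253 2.412 1.761
vertex 0.231 2.29 0.383
vertex 2.11 1.951 1.167
endloop
endfacet
facet normal -0.751 0.405 0.521
outer loop
vertex 1.253 2.412 1.761
vertex 1.713 3.871 1.291
vertex 0.231 2.29 0.383
endloop
endfacet
facet normal 0.287 0.912 -0.294
outer loop
vertex 0.69 3.749 -0.087
vertex 1.713 3.871 1.291
vertex 1.547 3.288 -0.681
endloop
endfacet
facet normal 0.751 -0.404 -0.521
outer loop
vertex 2.569 3.41 0.697
vertex 2.11 1.951 1.167
vertex 1.547 3.288 -0.681
endloop
endfacet
facet normal 0.287 0.912 -0.294
outer loop
vertex 1.547 3.288 -0.681
vertex 1.713 3.871 1.291
vertex 2.569 3.41 0.697
endloop
endfacet
facet normal 0.594 0.071 0.801
outer loop
vertex 2.569 3.41 0.697
vertex 1.253 2.412 1.761
vertex 2.11 1.951 1.167
endloop
endfacet
facet normal 0.594 0.071 0.801
outer loop
vertex 1.713 3.871 1.291
vertex 1.253 2.412 1.761
vertex 2.569 3.41 0.697
endloop
endfacet
facet normal -0.304 0.554 -0.775
outer loop
vertex -1.316 -1.126 1.584
vertex -1.887 -1.389 1.62
vertex -1.613 -0.882 1.875
endloop
endfacet
facet normal 0.726 0.662 0.186
outer loop
vertex -1.316 -1.126 1.584
vertex -1.613 -0.882 1.875
vertex -0.962 -1.768 2.483
endloop
endfacet
facet normal 0.726 0.662 0.186
outer loop
vertex -0.962 -1.768 2.483
vertex -1.613 -0.882 1.875
vertex -1.259 -1.524 2.774
endloop
endfacet
facet normal 0.305 -0.553 0.775
outer loop
vertex -0.962 -1.768 2.483
vertex -1.259 -1.524 2.774
vertex -1.533 -2.031 2.52
endloop
endfacet
facet normal -0.304 0.554 -0.775
outer loop
vertex -1.613 -0.882 1.875
vertex -1.887 -1.389 1.62
vertex -2.071 -0.935 2.017
endloop
endfacet
facet normal 0.078 0.826 0.559
outer loop
vertex -1.613 -0.882 1.875
vertex -2.071 -0.935 2.017
vertex -1.259 -1.524 2.774
endloop
endfacet
facet normal 0.078 0.826 0.559
outer loop
vertex -1.259 -1.524 2.774
vertex -2.071 -0.935 2.017
vertex -1.717 -1.577 2.916
endloop
endfacet
facet normal 0.304 -0.553 0.776
outer loop
vertex -1.259 -1.524 2.774
vertex -1.717 -1.577 2.916
vertex -1.533 -2.031 2.52
endloop
endfacet
facet normal -0.305 0.554 -0.775
outer loop
vertex -2.071 -0.935 2.017
vertex -1.887 -1.389 1.62
vertex -2.421 -1.254 1.927
endloop
endfacet
facet normal -0.616 0.506 0.604
outer loop
vertex -2.071 -0.935 2.017
vertex -2.421 -1.254 1.927
vertex -1.717 -1.577 2.916
endloop
endfacet
facet normal -0.616 0.506 0.604
outer loop
vertex -1.717 -1.577 2.916
vertex -2.421 -1.254 1.927
vertex -2.067 -1.896 2.826
endloop
endfacet
facet normal 0.305 -0.553 0.776
outer loop
vertex -1.717 -1.577 2.916
vertex -2.067 -1.896 2.826
vertex -1.533 -2.031 2.52
endloop
endfacet
facet normal -0.305 0.554 -0.775
outer loop
vertex -2.421 -1.254 1.927
vertex -1.887 -1.389 1.62
vertex -2.458 -1.652 1.657
endloop
endfacet
facet normal -0.949 -0.111 0.294
outer loop
vertex -2.421 -1.254 1.927
vertex -2.458 -1.652 1.657
vertex -2.067 -1.896 2.826
endloop
endfacet
facet normal -0.949 -0.111 0.294
outer loop
vertex -2.067 -1.896 2.826
vertex -2.458 -1.652 1.657
vertex -2.104 -2.294 2.556
endloop
endfacet
facet normal 0.304 -0.554 0.775
outer loop
vertex -2.067 -1.896 2.826
vertex -2.104 -2.294 2.556
vertex -1.533 -2.031 2.52
endloop
endfacet
facet normal -0.305 0.553 -0.775
outer loop
vertex -2.458 -1.652 1.657
vertex -1.887 -1.389 1.62
vertex -2.161 -1.896 1.366
endloop
endfacet
facet normal -0.726 -0.662 -0.186
outer loop
vertex -2.458 -1.652 1.657
vertex -2.161 -1.896 1.366
vertex -2.104 -2.294 2.556
endloop
endfacet
facet normal -0.726 -0.662 -0.186
outer loop
vertex -2.104 -2.294 2.556
vertex -2.161 -1.896 1.366
vertex -1.807 -2.538 2.265
endloop
endfacet
facet normal 0.304 -0.554 0.775
outer loop
vertex -2.104 -2.294 2.556
vertex -1.807 -2.538 2.265
vertex -1.533 -2.031 2.52
endloop
endfacet
facet normal -0.304 0.553 -0.776
outer loop
vertex -2.161 -1.896 1.366
vertex -1.887 -1.389 1.62
vertex -1.703 -1.843 1.224
endloop
endfacet
facet normal -0.078 -0.826 -0.559
outer loop
vertex -2.161 -1.896 1.366
vertex -1.703 -1.843 1.224
vertex -1.807 -2.538 2.265
endloop
endfacet
facet normal -0.078 -0.826 -0.559
outer loop
vertex -1.807 -2.538 2.265
vertex -1.703 -1.843 1.224
vertex -1.349 -2.485 2.123
endloop
endfacet
facet normal 0.304 -0.554 0.775
outer loop
vertex -1.807 -2.538 2.265
vertex -1.349 -2.485 2.123
vertex -1.533 -2.031 2.52
endloop
endfacet
facet normal -0.305 0.553 -0.776
outer loop
vertex -1.703 -1.843 1.224
vertex -1.887 -1.389 1.62
vertex -1.353 -1.524 1.314
endloop
endfacet
facet normal 0.616 -0.506 -0.604
outer loop
vertex -1.703 -1.843 1.224
vertex -1.353 -1.524 1.314
vertex -1.349 -2.485 2.123
endloop
endfacet
facet normal 0.616 -0.506 -0.604
outer loop
vertex -1.349 -2.485 2.123
vertex -1.353 -1.524 1.314
vertex -0.999 -2.166 2.213
endloop
endfacet
facet normal 0.305 -0.554 0.775
outer loop
vertex -1.349 -2.485 2.123
vertex -0.999 -2.166 2.213
vertex -1.533 -2.031 2.52
endloop
endfacet
facet normal -0.304 0.554 -0.775
outer loop
vertex -1.353 -1.524 1.314
vertex -1.887 -1.389 1.62
vertex -1.316 -1.126 1.584
endloop
endfacet
facet normal 0.949 0.111 -0.294
outer loop
vertex -1.353 -1.524 1.314
vertex -1.316 -1.126 1.584
vertex -0.999 -2.166 2.213
endloop
endfacet
facet normal 0.949 0.111 -0.294
outer loop
vertex -0.999 -2.166 2.213
vertex -1.316 -1.126 1.584
vertex -0.962 -1.768 2.483
endloop
endfacet
facet normal 0.305 -0.554 0.775
outer loop
vertex -0.999 -2.166 2.213
vertex -0.962 -1.768 2.483
vertex -1.533 -2.031 2.52
endloop
endfacet

endsolid


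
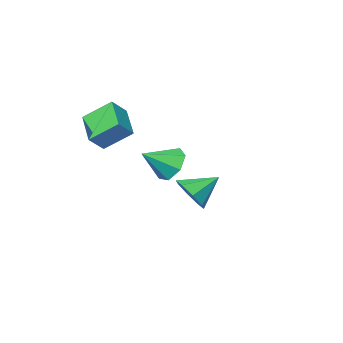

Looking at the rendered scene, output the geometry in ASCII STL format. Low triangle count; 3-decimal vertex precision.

solid 
facet normal -0.739 -0.049 -0.672
outer loop
vertex 2.327 -3.118 1.511
vertex 2.949 -1.581 0.715
vertex 3.3 -4.032 0.507
endloop
endfacet
facet normal -0.338 -0.836 0.434
outer loop
vertex 4.091 -3.979 1.225
vertex 2.327 -3.118 1.511
vertex 3.3 -4.032 0.507
endloop
endfacet
facet normal -0.740 -0.049 -0.671
outer loop
vertex 3.3 -4.032 0.507
vertex 2.949 -1.581 0.715
vertex 3.921 -2.494 -0.29
endloop
endfacet
facet normal 0.583 -0.547 -0.601
outer loop
vertex 3.921 -2.494 -0.29
vertex 4.091 -3.979 1.225
vertex 3.3 -4.032 0.507
endloop
endfacet
facet normal -0.582 0.547 0.601
outer loop
vertex 2.327 -3.118 1.511
vertex 3.74 -1.528 1.433
vertex 2.949 -1.581 0.715
endloop
endfacet
facet normal -0.338 -0.836 0.433
outer loop
vertex 3.119 -3.066 2.23
vertex 2.327 -3.118 1.511
vertex 4.091 -3.979 1.225
endloop
endfacet
facet normal -0.582 0.547 0.602
outer loop
vertex 3.119 -3.066 2.23
vertex 3.74 -1.528 1.433
vertex 2.327 -3.118 1.511
endloop
endfacet
facet normal 0.337 0.836 -0.433
outer loop
vertex 2.949 -1.581 0.715
vertex 3.74 -1.528 1.433
vertex 3.921 -2.494 -0.29
endloop
endfacet
facet normal 0.582 -0.547 -0.602
outer loop
vertex 4.713 -2.442 0.429
vertex 4.091 -3.979 1.225
vertex 3.921 -2.494 -0.29
endloop
endfacet
facet normal 0.338 0.836 -0.433
outer loop
vertex 3.921 -2.494 -0.29
vertex 3.74 -1.528 1.433
vertex 4.713 -2.442 0.429
endloop
endfacet
facet normal 0.740 0.048 0.671
outer loop
vertex 4.713 -2.442 0.429
vertex 3.119 -3.066 2.23
vertex 4.091 -3.979 1.225
endloop
endfacet
facet normal 0.739 0.049 0.672
outer loop
vertex 3.74 -1.528 1.433
vertex 3.119 -3.066 2.23
vertex 4.713 -2.442 0.429
endloop
endfacet
facet normal 0.813 -0.209 -0.544
outer loop
vertex -0.513 -3.431 -3.491
vertex -0.929 -2.907 -4.313
vertex -0.312 -2.645 -3.492
endloop
endfacet
facet normal 0.052 -0.012 0.999
outer loop
vertex -0.513 -3.431 -3.491
vertex -0.312 -2.645 -3.492
vertex -2.311 -2.553 -3.387
endloop
endfacet
facet normal 0.813 -0.208 -0.544
outer loop
vertex -0.312 -2.645 -3.492
vertex -0.929 -2.907 -4.313
vertex -0.473 -2.012 -3.974
endloop
endfacet
facet normal 0.070 0.615 0.785
outer loop
vertex -0.312 -2.645 -3.492
vertex -0.473 -2.012 -3.974
vertex -2.311 -2.553 -3.387
endloop
endfacet
facet normal 0.813 -0.208 -0.544
outer loop
vertex -0.473 -2.012 -3.974
vertex -0.929 -2.907 -4.313
vertex -0.901 -1.904 -4.654
endloop
endfacet
facet normal -0.191 0.944 0.270
outer loop
vertex -0.473 -2.012 -3.974
vertex -0.901 -1.904 -4.654
vertex -2.311 -2.553 -3.387
endloop
endfacet
facet normal 0.812 -0.208 -0.545
outer loop
vertex -0.901 -1.904 -4.654
vertex -0.929 -2.907 -4.313
vertex -1.346 -2.383 -5.135
endloop
endfacet
facet normal -0.577 0.780 -0.243
outer loop
vertex -0.901 -1.904 -4.654
vertex -1.346 -2.383 -5.135
vertex -2.311 -2.553 -3.387
endloop
endfacet
facet normal 0.812 -0.208 -0.545
outer loop
vertex -1.346 -2.383 -5.135
vertex -0.929 -2.907 -4.313
vertex -1.547 -3.169 -5.134
endloop
endfacet
facet normal -0.863 0.220 -0.455
outer loop
vertex -1.346 -2.383 -5.135
vertex -1.547 -3.169 -5.134
vertex -2.311 -2.553 -3.387
endloop
endfacet
facet normal 0.812 -0.209 -0.545
outer loop
vertex -1.547 -3.169 -5.134
vertex -0.929 -2.907 -4.313
vertex -1.386 -3.801 -4.652
endloop
endfacet
facet normal -0.880 -0.408 -0.241
outer loop
vertex -1.547 -3.169 -5.134
vertex -1.386 -3.801 -4.652
vertex -2.311 -2.553 -3.387
endloop
endfacet
facet normal 0.812 -0.209 -0.545
outer loop
vertex -1.386 -3.801 -4.652
vertex -0.929 -2.907 -4.313
vertex -0.958 -3.91 -3.972
endloop
endfacet
facet normal -0.620 -0.736 0.272
outer loop
vertex -1.386 -3.801 -4.652
vertex -0.958 -3.91 -3.972
vertex -2.311 -2.553 -3.387
endloop
endfacet
facet normal 0.813 -0.209 -0.544
outer loop
vertex -0.958 -3.91 -3.972
vertex -0.929 -2.907 -4.313
vertex -0.513 -3.431 -3.491
endloop
endfacet
facet normal -0.234 -0.572 0.786
outer loop
vertex -0.958 -3.91 -3.972
vertex -0.513 -3.431 -3.491
vertex -2.311 -2.553 -3.387
endloop
endfacet
facet normal -0.835 0.184 -0.519
outer loop
vertex 3.368 1.052 -1.062
vertex 2.924 1.334 -0.247
vertex 3.432 1.871 -0.875
endloop
endfacet
facet normal 0.882 0.038 -0.470
outer loop
vertex 3.368 1.052 -1.062
vertex 3.432 1.871 -0.875
vertex 4.236 1.046 0.567
endloop
endfacet
facet normal -0.835 0.184 -0.518
outer loop
vertex 3.432 1.871 -0.875
vertex 2.924 1.334 -0.247
vertex 3.114 2.285 -0.215
endloop
endfacet
facet normal 0.755 0.654 -0.047
outer loop
vertex 3.432 1.871 -0.875
vertex 3.114 2.285 -0.215
vertex 4.236 1.046 0.567
endloop
endfacet
facet normal -0.835 0.184 -0.518
outer loop
vertex 3.114 2.285 -0.215
vertex 2.924 1.334 -0.247
vertex 2.653 1.984 0.421
endloop
endfacet
facet normal 0.366 0.711 0.601
outer loop
vertex 3.114 2.285 -0.215
vertex 2.653 1.984 0.421
vertex 4.236 1.046 0.567
endloop
endfacet
facet normal -0.835 0.184 -0.518
outer loop
vertex 2.653 1.984 0.421
vertex 2.924 1.334 -0.247
vertex 2.396 1.193 0.554
endloop
endfacet
facet normal 0.006 0.164 0.986
outer loop
vertex 2.653 1.984 0.421
vertex 2.396 1.193 0.554
vertex 4.236 1.046 0.567
endloop
endfacet
facet normal -0.835 0.183 -0.518
outer loop
vertex 2.396 1.193 0.554
vertex 2.924 1.334 -0.247
vertex 2.537 0.509 0.085
endloop
endfacet
facet normal -0.051 -0.572 0.819
outer loop
vertex 2.396 1.193 0.554
vertex 2.537 0.509 0.085
vertex 4.236 1.046 0.567
endloop
endfacet
facet normal -0.835 0.183 -0.518
outer loop
vertex 2.537 0.509 0.085
vertex 2.924 1.334 -0.247
vertex 2.97 0.446 -0.635
endloop
endfacet
facet normal 0.235 -0.946 0.224
outer loop
vertex 2.537 0.509 0.085
vertex 2.97 0.446 -0.635
vertex 4.236 1.046 0.567
endloop
endfacet
facet normal -0.835 0.183 -0.518
outer loop
vertex 2.97 0.446 -0.635
vertex 2.924 1.334 -0.247
vertex 3.368 1.052 -1.062
endloop
endfacet
facet normal 0.651 -0.674 -0.349
outer loop
vertex 2.97 0.446 -0.635
vertex 3.368 1.052 -1.062
vertex 4.236 1.046 0.567
endloop
endfacet

endsolid


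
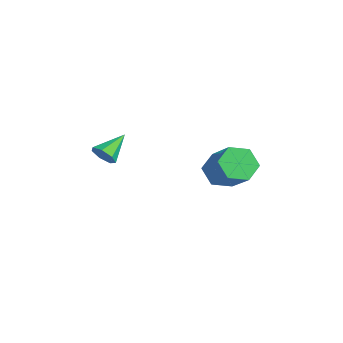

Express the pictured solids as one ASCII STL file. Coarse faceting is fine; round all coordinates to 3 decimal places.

solid 
facet normal 0.316 -0.816 -0.484
outer loop
vertex 3.579 -3.181 1.495
vertex 3.046 -3.285 1.322
vertex 3.449 -2.976 1.064
endloop
endfacet
facet normal 0.734 0.672 0.098
outer loop
vertex 3.579 -3.181 1.495
vertex 3.449 -2.976 1.064
vertex 2.634 -2.215 1.958
endloop
endfacet
facet normal 0.314 -0.815 -0.487
outer loop
vertex 3.449 -2.976 1.064
vertex 3.046 -3.285 1.322
vertex 3.015 -3.002 0.828
endloop
endfacet
facet normal 0.225 0.834 -0.505
outer loop
vertex 3.449 -2.976 1.064
vertex 3.015 -3.002 0.828
vertex 2.634 -2.215 1.958
endloop
endfacet
facet normal 0.316 -0.815 -0.487
outer loop
vertex 3.015 -3.002 0.828
vertex 3.046 -3.285 1.322
vertex 2.605 -3.242 0.964
endloop
endfacet
facet normal -0.544 0.592 -0.595
outer loop
vertex 3.015 -3.002 0.828
vertex 2.605 -3.242 0.964
vertex 2.634 -2.215 1.958
endloop
endfacet
facet normal 0.313 -0.817 -0.484
outer loop
vertex 2.605 -3.242 0.964
vertex 3.046 -3.285 1.322
vertex 2.526 -3.513 1.37
endloop
endfacet
facet normal -0.986 0.130 -0.105
outer loop
vertex 2.605 -3.242 0.964
vertex 2.526 -3.513 1.37
vertex 2.634 -2.215 1.958
endloop
endfacet
facet normal 0.313 -0.816 -0.485
outer loop
vertex 2.526 -3.513 1.37
vertex 3.046 -3.285 1.322
vertex 2.839 -3.613 1.74
endloop
endfacet
facet normal -0.774 -0.207 0.599
outer loop
vertex 2.526 -3.513 1.37
vertex 2.839 -3.613 1.74
vertex 2.634 -2.215 1.958
endloop
endfacet
facet normal 0.314 -0.816 -0.485
outer loop
vertex 2.839 -3.613 1.74
vertex 3.046 -3.285 1.322
vertex 3.308 -3.465 1.795
endloop
endfacet
facet normal -0.064 -0.163 0.985
outer loop
vertex 2.839 -3.613 1.74
vertex 3.308 -3.465 1.795
vertex 2.634 -2.215 1.958
endloop
endfacet
facet normal 0.317 -0.815 -0.485
outer loop
vertex 3.308 -3.465 1.795
vertex 3.046 -3.285 1.322
vertex 3.579 -3.181 1.495
endloop
endfacet
facet normal 0.606 0.227 0.762
outer loop
vertex 3.308 -3.465 1.795
vertex 3.579 -3.181 1.495
vertex 2.634 -2.215 1.958
endloop
endfacet
facet normal -0.775 -0.006 -0.632
outer loop
vertex 3.306 1.982 -1.649
vertex 2.771 1.835 -0.992
vertex 2.954 2.642 -1.224
endloop
endfacet
facet normal 0.482 0.641 -0.597
outer loop
vertex 3.306 1.982 -1.649
vertex 2.954 2.642 -1.224
vertex 4.584 1.993 -0.605
endloop
endfacet
facet normal 0.482 0.641 -0.597
outer loop
vertex 4.584 1.993 -0.605
vertex 2.954 2.642 -1.224
vertex 4.232 2.653 -0.18
endloop
endfacet
facet normal 0.775 0.006 0.632
outer loop
vertex 4.584 1.993 -0.605
vertex 4.232 2.653 -0.18
vertex 4.049 1.845 0.052
endloop
endfacet
facet normal -0.774 -0.006 -0.633
outer loop
vertex 2.954 2.642 -1.224
vertex 2.771 1.835 -0.992
vertex 2.419 2.495 -0.568
endloop
endfacet
facet normal -0.113 0.985 0.128
outer loop
vertex 2.954 2.642 -1.224
vertex 2.419 2.495 -0.568
vertex 4.232 2.653 -0.18
endloop
endfacet
facet normal -0.114 0.985 0.130
outer loop
vertex 4.232 2.653 -0.18
vertex 2.419 2.495 -0.568
vertex 3.697 2.505 0.476
endloop
endfacet
facet normal 0.774 0.006 0.633
outer loop
vertex 4.232 2.653 -0.18
vertex 3.697 2.505 0.476
vertex 4.049 1.845 0.052
endloop
endfacet
facet normal -0.775 -0.007 -0.632
outer loop
vertex 2.419 2.495 -0.568
vertex 2.771 1.835 -0.992
vertex 2.236 1.687 -0.335
endloop
endfacet
facet normal -0.596 0.344 0.726
outer loop
vertex 2.419 2.495 -0.568
vertex 2.236 1.687 -0.335
vertex 3.697 2.505 0.476
endloop
endfacet
facet normal -0.596 0.345 0.726
outer loop
vertex 3.697 2.505 0.476
vertex 2.236 1.687 -0.335
vertex 3.514 1.698 0.709
endloop
endfacet
facet normal 0.775 0.007 0.632
outer loop
vertex 3.697 2.505 0.476
vertex 3.514 1.698 0.709
vertex 4.049 1.845 0.052
endloop
endfacet
facet normal -0.775 -0.006 -0.632
outer loop
vertex 2.236 1.687 -0.335
vertex 2.771 1.835 -0.992
vertex 2.588 1.027 -0.76
endloop
endfacet
facet normal -0.482 -0.641 0.597
outer loop
vertex 2.236 1.687 -0.335
vertex 2.588 1.027 -0.76
vertex 3.514 1.698 0.709
endloop
endfacet
facet normal -0.482 -0.641 0.597
outer loop
vertex 3.514 1.698 0.709
vertex 2.588 1.027 -0.76
vertex 3.866 1.038 0.284
endloop
endfacet
facet normal 0.775 0.006 0.632
outer loop
vertex 3.514 1.698 0.709
vertex 3.866 1.038 0.284
vertex 4.049 1.845 0.052
endloop
endfacet
facet normal -0.774 -0.006 -0.633
outer loop
vertex 2.588 1.027 -0.76
vertex 2.771 1.835 -0.992
vertex 3.123 1.175 -1.416
endloop
endfacet
facet normal 0.114 -0.985 -0.129
outer loop
vertex 2.588 1.027 -0.76
vertex 3.123 1.175 -1.416
vertex 3.866 1.038 0.284
endloop
endfacet
facet normal 0.113 -0.985 -0.129
outer loop
vertex 3.866 1.038 0.284
vertex 3.123 1.175 -1.416
vertex 4.401 1.185 -0.372
endloop
endfacet
facet normal 0.774 0.006 0.633
outer loop
vertex 3.866 1.038 0.284
vertex 4.401 1.185 -0.372
vertex 4.049 1.845 0.052
endloop
endfacet
facet normal -0.775 -0.007 -0.632
outer loop
vertex 3.123 1.175 -1.416
vertex 2.771 1.835 -0.992
vertex 3.306 1.982 -1.649
endloop
endfacet
facet normal 0.596 -0.345 -0.726
outer loop
vertex 3.123 1.175 -1.416
vertex 3.306 1.982 -1.649
vertex 4.401 1.185 -0.372
endloop
endfacet
facet normal 0.596 -0.344 -0.726
outer loop
vertex 4.401 1.185 -0.372
vertex 3.306 1.982 -1.649
vertex 4.584 1.993 -0.605
endloop
endfacet
facet normal 0.775 0.007 0.632
outer loop
vertex 4.401 1.185 -0.372
vertex 4.584 1.993 -0.605
vertex 4.049 1.845 0.052
endloop
endfacet

endsolid


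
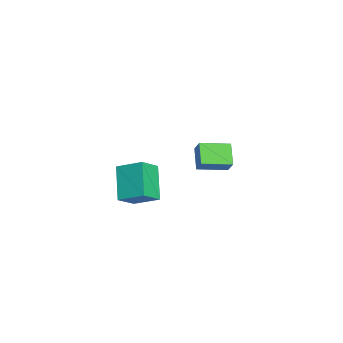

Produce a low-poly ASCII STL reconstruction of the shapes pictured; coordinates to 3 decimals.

solid 
facet normal -0.684 -0.283 -0.672
outer loop
vertex -2.781 0.068 -3.376
vertex -3.248 1.669 -3.575
vertex -1.79 0.222 -4.45
endloop
endfacet
facet normal 0.278 -0.953 0.119
outer loop
vertex -1.092 0.511 -3.765
vertex -2.781 0.068 -3.376
vertex -1.79 0.222 -4.45
endloop
endfacet
facet normal -0.684 -0.283 -0.672
outer loop
vertex -1.79 0.222 -4.45
vertex -3.248 1.669 -3.575
vertex -2.257 1.824 -4.65
endloop
endfacet
facet normal 0.674 0.105 -0.731
outer loop
vertex -2.257 1.824 -4.65
vertex -1.092 0.511 -3.765
vertex -1.79 0.222 -4.45
endloop
endfacet
facet normal -0.674 -0.106 0.731
outer loop
vertex -2.781 0.068 -3.376
vertex -2.55 1.958 -2.89
vertex -3.248 1.669 -3.575
endloop
endfacet
facet normal 0.277 -0.953 0.118
outer loop
vertex -2.083 0.356 -2.69
vertex -2.781 0.068 -3.376
vertex -1.092 0.511 -3.765
endloop
endfacet
facet normal -0.675 -0.105 0.731
outer loop
vertex -2.083 0.356 -2.69
vertex -2.55 1.958 -2.89
vertex -2.781 0.068 -3.376
endloop
endfacet
facet normal -0.278 0.953 -0.119
outer loop
vertex -3.248 1.669 -3.575
vertex -2.55 1.958 -2.89
vertex -2.257 1.824 -4.65
endloop
endfacet
facet normal 0.674 0.106 -0.731
outer loop
vertex -1.559 2.112 -3.964
vertex -1.092 0.511 -3.765
vertex -2.257 1.824 -4.65
endloop
endfacet
facet normal -0.277 0.954 -0.119
outer loop
vertex -2.257 1.824 -4.65
vertex -2.55 1.958 -2.89
vertex -1.559 2.112 -3.964
endloop
endfacet
facet normal 0.684 0.283 0.672
outer loop
vertex -1.559 2.112 -3.964
vertex -2.083 0.356 -2.69
vertex -1.092 0.511 -3.765
endloop
endfacet
facet normal 0.684 0.283 0.672
outer loop
vertex -2.55 1.958 -2.89
vertex -2.083 0.356 -2.69
vertex -1.559 2.112 -3.964
endloop
endfacet
facet normal -0.715 0.508 -0.480
outer loop
vertex 2.284 -2.682 -2.963
vertex 2.836 -1.372 -2.398
vertex 3.566 -2.487 -4.666
endloop
endfacet
facet normal -0.360 -0.856 -0.369
outer loop
vertex 4.524 -3.168 -4.022
vertex 2.284 -2.682 -2.963
vertex 3.566 -2.487 -4.666
endloop
endfacet
facet normal -0.715 0.509 -0.480
outer loop
vertex 3.566 -2.487 -4.666
vertex 2.836 -1.372 -2.398
vertex 4.118 -1.177 -4.1
endloop
endfacet
facet normal 0.599 0.091 -0.795
outer loop
vertex 4.118 -1.177 -4.1
vertex 4.524 -3.168 -4.022
vertex 3.566 -2.487 -4.666
endloop
endfacet
facet normal -0.599 -0.091 0.795
outer loop
vertex 2.284 -2.682 -2.963
vertex 3.794 -2.053 -1.754
vertex 2.836 -1.372 -2.398
endloop
endfacet
facet normal -0.361 -0.856 -0.370
outer loop
vertex 3.242 -3.363 -2.32
vertex 2.284 -2.682 -2.963
vertex 4.524 -3.168 -4.022
endloop
endfacet
facet normal -0.599 -0.091 0.796
outer loop
vertex 3.242 -3.363 -2.32
vertex 3.794 -2.053 -1.754
vertex 2.284 -2.682 -2.963
endloop
endfacet
facet normal 0.360 0.856 0.370
outer loop
vertex 2.836 -1.372 -2.398
vertex 3.794 -2.053 -1.754
vertex 4.118 -1.177 -4.1
endloop
endfacet
facet normal 0.599 0.091 -0.796
outer loop
vertex 5.076 -1.858 -3.457
vertex 4.524 -3.168 -4.022
vertex 4.118 -1.177 -4.1
endloop
endfacet
facet normal 0.361 0.856 0.370
outer loop
vertex 4.118 -1.177 -4.1
vertex 3.794 -2.053 -1.754
vertex 5.076 -1.858 -3.457
endloop
endfacet
facet normal 0.715 -0.508 0.480
outer loop
vertex 5.076 -1.858 -3.457
vertex 3.242 -3.363 -2.32
vertex 4.524 -3.168 -4.022
endloop
endfacet
facet normal 0.715 -0.509 0.480
outer loop
vertex 3.794 -2.053 -1.754
vertex 3.242 -3.363 -2.32
vertex 5.076 -1.858 -3.457
endloop
endfacet

endsolid


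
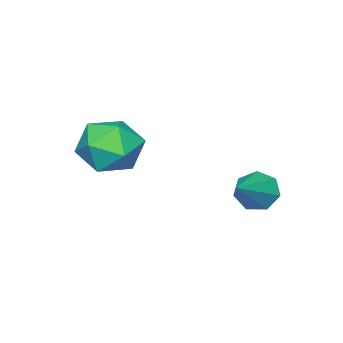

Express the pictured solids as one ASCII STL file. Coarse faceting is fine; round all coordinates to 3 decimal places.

solid 
facet normal -0.698 0.603 -0.385
outer loop
vertex 2.297 0.202 -0.774
vertex 1.637 -0.38 -0.49
vertex 1.921 0.303 0.065
endloop
endfacet
facet normal -0.129 0.976 -0.175
outer loop
vertex 2.297 0.202 -0.774
vertex 1.921 0.303 0.065
vertex 2.834 0.403 -0.048
endloop
endfacet
facet normal 0.441 0.726 -0.527
outer loop
vertex 2.297 0.202 -0.774
vertex 2.834 0.403 -0.048
vertex 3.114 -0.22 -0.672
endloop
endfacet
facet normal 0.222 0.200 -0.954
outer loop
vertex 2.297 0.202 -0.774
vertex 3.114 -0.22 -0.672
vertex 2.374 -0.704 -0.946
endloop
endfacet
facet normal -0.482 0.124 -0.867
outer loop
vertex 2.297 0.202 -0.774
vertex 2.374 -0.704 -0.946
vertex 1.637 -0.38 -0.49
endloop
endfacet
facet normal -0.029 0.853 0.521
outer loop
vertex 2.834 0.403 -0.048
vertex 1.921 0.303 0.065
vertex 2.506 -0.056 0.686
endloop
endfacet
facet normal -0.952 0.249 0.180
outer loop
vertex 1.921 0.303 0.065
vertex 1.637 -0.38 -0.49
vertex 1.766 -0.54 0.412
endloop
endfacet
facet normal -0.602 -0.527 -0.599
outer loop
vertex 1.637 -0.38 -0.49
vertex 2.374 -0.704 -0.946
vertex 2.046 -1.163 -0.212
endloop
endfacet
facet normal 0.538 -0.404 -0.740
outer loop
vertex 2.374 -0.704 -0.946
vertex 3.114 -0.22 -0.672
vertex 2.959 -1.063 -0.325
endloop
endfacet
facet normal 0.892 0.449 -0.048
outer loop
vertex 3.114 -0.22 -0.672
vertex 2.834 0.403 -0.048
vertex 3.243 -0.38 0.23
endloop
endfacet
facet normal -0.222 -0.200 0.954
outer loop
vertex 2.583 -0.962 0.514
vertex 2.506 -0.056 0.686
vertex 1.766 -0.54 0.412
endloop
endfacet
facet normal -0.441 -0.726 0.527
outer loop
vertex 2.583 -0.962 0.514
vertex 1.766 -0.54 0.412
vertex 2.046 -1.163 -0.212
endloop
endfacet
facet normal 0.129 -0.976 0.175
outer loop
vertex 2.583 -0.962 0.514
vertex 2.046 -1.163 -0.212
vertex 2.959 -1.063 -0.325
endloop
endfacet
facet normal 0.698 -0.603 0.385
outer loop
vertex 2.583 -0.962 0.514
vertex 2.959 -1.063 -0.325
vertex 3.243 -0.38 0.23
endloop
endfacet
facet normal 0.482 -0.124 0.867
outer loop
vertex 2.583 -0.962 0.514
vertex 3.243 -0.38 0.23
vertex 2.506 -0.056 0.686
endloop
endfacet
facet normal -0.538 0.404 0.740
outer loop
vertex 1.766 -0.54 0.412
vertex 2.506 -0.056 0.686
vertex 1.921 0.303 0.065
endloop
endfacet
facet normal -0.892 -0.449 0.048
outer loop
vertex 2.046 -1.163 -0.212
vertex 1.766 -0.54 0.412
vertex 1.637 -0.38 -0.49
endloop
endfacet
facet normal 0.029 -0.853 -0.521
outer loop
vertex 2.959 -1.063 -0.325
vertex 2.046 -1.163 -0.212
vertex 2.374 -0.704 -0.946
endloop
endfacet
facet normal 0.952 -0.249 -0.180
outer loop
vertex 3.243 -0.38 0.23
vertex 2.959 -1.063 -0.325
vertex 3.114 -0.22 -0.672
endloop
endfacet
facet normal 0.602 0.527 0.599
outer loop
vertex 2.506 -0.056 0.686
vertex 3.243 -0.38 0.23
vertex 2.834 0.403 -0.048
endloop
endfacet
facet normal -0.837 -0.208 -0.507
outer loop
vertex -0.179 1.804 -2.747
vertex -0.517 1.882 -2.221
vertex -0.361 2.312 -2.655
endloop
endfacet
facet normal 0.688 0.361 -0.629
outer loop
vertex -0.179 1.804 -2.747
vertex -0.361 2.312 -2.655
vertex 0.837 2.218 -1.399
endloop
endfacet
facet normal -0.837 -0.208 -0.507
outer loop
vertex -0.361 2.312 -2.655
vertex -0.517 1.882 -2.221
vertex -0.66 2.495 -2.236
endloop
endfacet
facet normal 0.287 0.936 -0.204
outer loop
vertex -0.361 2.312 -2.655
vertex -0.66 2.495 -2.236
vertex 0.837 2.218 -1.399
endloop
endfacet
facet normal -0.836 -0.208 -0.508
outer loop
vertex -0.66 2.495 -2.236
vertex -0.517 1.882 -2.221
vertex -0.852 2.217 -1.806
endloop
endfacet
facet normal -0.121 0.857 0.500
outer loop
vertex -0.66 2.495 -2.236
vertex -0.852 2.217 -1.806
vertex 0.837 2.218 -1.399
endloop
endfacet
facet normal -0.836 -0.207 -0.508
outer loop
vertex -0.852 2.217 -1.806
vertex -0.517 1.882 -2.221
vertex -0.792 1.687 -1.689
endloop
endfacet
facet normal -0.230 0.185 0.955
outer loop
vertex -0.852 2.217 -1.806
vertex -0.792 1.687 -1.689
vertex 0.837 2.218 -1.399
endloop
endfacet
facet normal -0.836 -0.207 -0.508
outer loop
vertex -0.792 1.687 -1.689
vertex -0.517 1.882 -2.221
vertex -0.525 1.303 -1.972
endloop
endfacet
facet normal 0.041 -0.574 0.818
outer loop
vertex -0.792 1.687 -1.689
vertex -0.525 1.303 -1.972
vertex 0.837 2.218 -1.399
endloop
endfacet
facet normal -0.836 -0.207 -0.508
outer loop
vertex -0.525 1.303 -1.972
vertex -0.517 1.882 -2.221
vertex -0.252 1.356 -2.443
endloop
endfacet
facet normal 0.491 -0.850 0.189
outer loop
vertex -0.525 1.303 -1.972
vertex -0.252 1.356 -2.443
vertex 0.837 2.218 -1.399
endloop
endfacet
facet normal -0.837 -0.208 -0.507
outer loop
vertex -0.252 1.356 -2.443
vertex -0.517 1.882 -2.221
vertex -0.179 1.804 -2.747
endloop
endfacet
facet normal 0.778 -0.434 -0.453
outer loop
vertex -0.252 1.356 -2.443
vertex -0.179 1.804 -2.747
vertex 0.837 2.218 -1.399
endloop
endfacet

endsolid


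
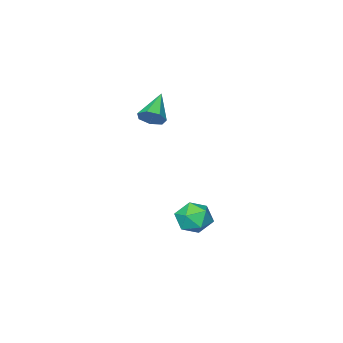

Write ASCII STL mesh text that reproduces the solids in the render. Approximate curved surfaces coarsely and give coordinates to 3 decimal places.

solid 
facet normal -0.483 -0.549 0.682
outer loop
vertex 1.295 -0.582 -3.505
vertex 1.734 -1.27 -3.748
vertex 2.037 -0.769 -3.13
endloop
endfacet
facet normal -0.421 0.129 0.898
outer loop
vertex 1.295 -0.582 -3.505
vertex 2.037 -0.769 -3.13
vertex 1.853 0.038 -3.332
endloop
endfacet
facet normal -0.732 0.545 0.408
outer loop
vertex 1.295 -0.582 -3.505
vertex 1.853 0.038 -3.332
vertex 1.437 0.036 -4.075
endloop
endfacet
facet normal -0.986 0.125 -0.110
outer loop
vertex 1.295 -0.582 -3.505
vertex 1.437 0.036 -4.075
vertex 1.363 -0.773 -4.332
endloop
endfacet
facet normal -0.832 -0.552 0.059
outer loop
vertex 1.295 -0.582 -3.505
vertex 1.363 -0.773 -4.332
vertex 1.734 -1.27 -3.748
endloop
endfacet
facet normal 0.273 0.292 0.917
outer loop
vertex 1.853 0.038 -3.332
vertex 2.037 -0.769 -3.13
vertex 2.637 -0.267 -3.468
endloop
endfacet
facet normal 0.173 -0.805 0.568
outer loop
vertex 2.037 -0.769 -3.13
vertex 1.734 -1.27 -3.748
vertex 2.563 -1.076 -3.725
endloop
endfacet
facet normal -0.391 -0.809 -0.440
outer loop
vertex 1.734 -1.27 -3.748
vertex 1.363 -0.773 -4.332
vertex 2.147 -1.078 -4.468
endloop
endfacet
facet normal -0.640 0.285 -0.713
outer loop
vertex 1.363 -0.773 -4.332
vertex 1.437 0.036 -4.075
vertex 1.963 -0.271 -4.67
endloop
endfacet
facet normal -0.229 0.965 0.126
outer loop
vertex 1.437 0.036 -4.075
vertex 1.853 0.038 -3.332
vertex 2.266 0.23 -4.052
endloop
endfacet
facet normal 0.986 -0.125 0.110
outer loop
vertex 2.705 -0.458 -4.295
vertex 2.637 -0.267 -3.468
vertex 2.563 -1.076 -3.725
endloop
endfacet
facet normal 0.732 -0.545 -0.408
outer loop
vertex 2.705 -0.458 -4.295
vertex 2.563 -1.076 -3.725
vertex 2.147 -1.078 -4.468
endloop
endfacet
facet normal 0.421 -0.129 -0.898
outer loop
vertex 2.705 -0.458 -4.295
vertex 2.147 -1.078 -4.468
vertex 1.963 -0.271 -4.67
endloop
endfacet
facet normal 0.483 0.549 -0.682
outer loop
vertex 2.705 -0.458 -4.295
vertex 1.963 -0.271 -4.67
vertex 2.266 0.23 -4.052
endloop
endfacet
facet normal 0.832 0.552 -0.059
outer loop
vertex 2.705 -0.458 -4.295
vertex 2.266 0.23 -4.052
vertex 2.637 -0.267 -3.468
endloop
endfacet
facet normal 0.640 -0.285 0.713
outer loop
vertex 2.563 -1.076 -3.725
vertex 2.637 -0.267 -3.468
vertex 2.037 -0.769 -3.13
endloop
endfacet
facet normal 0.229 -0.965 -0.126
outer loop
vertex 2.147 -1.078 -4.468
vertex 2.563 -1.076 -3.725
vertex 1.734 -1.27 -3.748
endloop
endfacet
facet normal -0.273 -0.292 -0.917
outer loop
vertex 1.963 -0.271 -4.67
vertex 2.147 -1.078 -4.468
vertex 1.363 -0.773 -4.332
endloop
endfacet
facet normal -0.173 0.805 -0.568
outer loop
vertex 2.266 0.23 -4.052
vertex 1.963 -0.271 -4.67
vertex 1.437 0.036 -4.075
endloop
endfacet
facet normal 0.391 0.809 0.440
outer loop
vertex 2.637 -0.267 -3.468
vertex 2.266 0.23 -4.052
vertex 1.853 0.038 -3.332
endloop
endfacet
facet normal 0.697 0.453 -0.555
outer loop
vertex 2.937 -2.339 1.654
vertex 2.603 -2.45 1.144
vertex 2.582 -1.957 1.52
endloop
endfacet
facet normal 0.020 0.347 0.938
outer loop
vertex 2.937 -2.339 1.654
vertex 2.582 -1.957 1.52
vertex 1.557 -3.13 1.976
endloop
endfacet
facet normal 0.698 0.453 -0.555
outer loop
vertex 2.582 -1.957 1.52
vertex 2.603 -2.45 1.144
vertex 2.243 -1.947 1.102
endloop
endfacet
facet normal -0.564 0.677 0.473
outer loop
vertex 2.582 -1.957 1.52
vertex 2.243 -1.947 1.102
vertex 1.557 -3.13 1.976
endloop
endfacet
facet normal 0.698 0.453 -0.555
outer loop
vertex 2.243 -1.947 1.102
vertex 2.603 -2.45 1.144
vertex 2.175 -2.315 0.716
endloop
endfacet
facet normal -0.904 0.377 -0.200
outer loop
vertex 2.243 -1.947 1.102
vertex 2.175 -2.315 0.716
vertex 1.557 -3.13 1.976
endloop
endfacet
facet normal 0.698 0.453 -0.555
outer loop
vertex 2.175 -2.315 0.716
vertex 2.603 -2.45 1.144
vertex 2.429 -2.785 0.652
endloop
endfacet
facet normal -0.748 -0.326 -0.578
outer loop
vertex 2.175 -2.315 0.716
vertex 2.429 -2.785 0.652
vertex 1.557 -3.13 1.976
endloop
endfacet
facet normal 0.697 0.454 -0.555
outer loop
vertex 2.429 -2.785 0.652
vertex 2.603 -2.45 1.144
vertex 2.814 -3.002 0.958
endloop
endfacet
facet normal -0.211 -0.903 -0.374
outer loop
vertex 2.429 -2.785 0.652
vertex 2.814 -3.002 0.958
vertex 1.557 -3.13 1.976
endloop
endfacet
facet normal 0.697 0.454 -0.555
outer loop
vertex 2.814 -3.002 0.958
vertex 2.603 -2.45 1.144
vertex 3.04 -2.804 1.404
endloop
endfacet
facet normal 0.301 -0.919 0.256
outer loop
vertex 2.814 -3.002 0.958
vertex 3.04 -2.804 1.404
vertex 1.557 -3.13 1.976
endloop
endfacet
facet normal 0.697 0.453 -0.555
outer loop
vertex 3.04 -2.804 1.404
vertex 2.603 -2.45 1.144
vertex 2.937 -2.339 1.654
endloop
endfacet
facet normal 0.404 -0.362 0.840
outer loop
vertex 3.04 -2.804 1.404
vertex 2.937 -2.339 1.654
vertex 1.557 -3.13 1.976
endloop
endfacet

endsolid
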